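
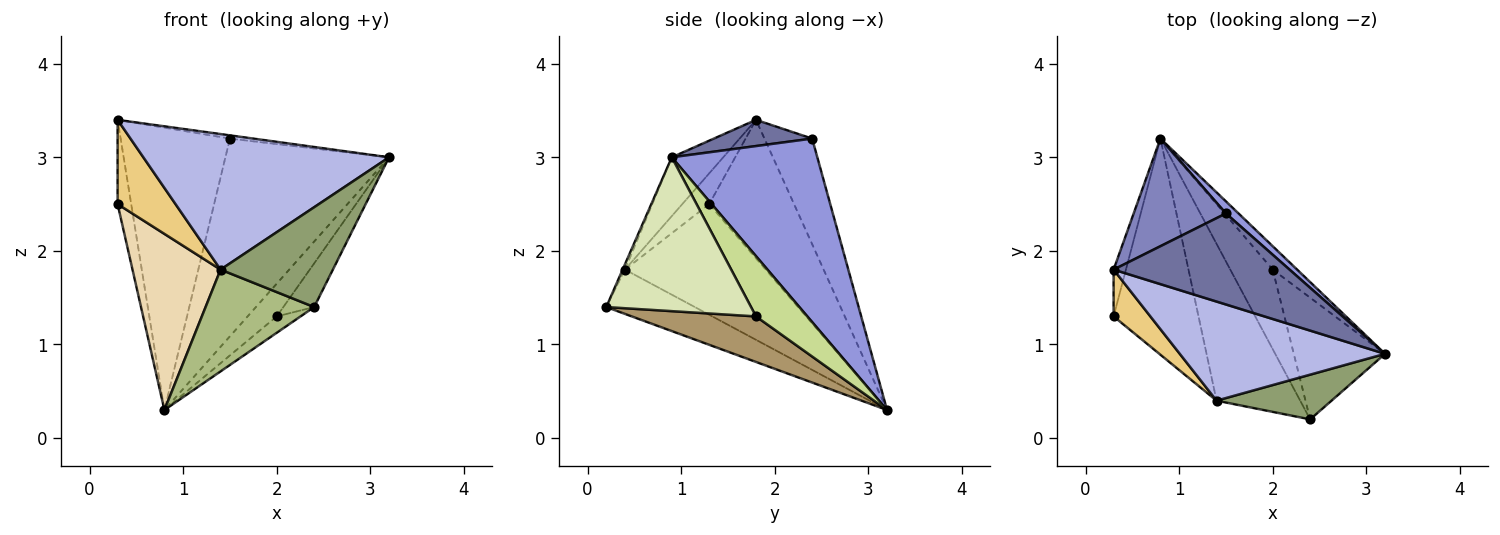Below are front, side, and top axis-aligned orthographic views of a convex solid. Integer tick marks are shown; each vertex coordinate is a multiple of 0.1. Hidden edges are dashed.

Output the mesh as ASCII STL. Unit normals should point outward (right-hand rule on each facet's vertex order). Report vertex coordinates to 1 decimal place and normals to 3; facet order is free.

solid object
 facet normal 0.147 0.035 0.988
  outer loop
   vertex 1.5 2.4 3.2
   vertex 0.3 1.8 3.4
   vertex 3.2 0.9 3.0
  endloop
 endfacet
 facet normal -0.378 0.865 0.330
  outer loop
   vertex 1.5 2.4 3.2
   vertex 0.8 3.2 0.3
   vertex 0.3 1.8 3.4
  endloop
 endfacet
 facet normal 0.664 0.746 0.046
  outer loop
   vertex 1.5 2.4 3.2
   vertex 3.2 0.9 3.0
   vertex 0.8 3.2 0.3
  endloop
 endfacet
 facet normal -0.167 -0.796 0.582
  outer loop
   vertex 1.4 0.4 1.8
   vertex 3.2 0.9 3.0
   vertex 0.3 1.8 3.4
  endloop
 endfacet
 facet normal -0.019 -0.912 0.409
  outer loop
   vertex 1.4 0.4 1.8
   vertex 2.4 0.2 1.4
   vertex 3.2 0.9 3.0
  endloop
 endfacet
 facet normal -0.406 -0.498 -0.766
  outer loop
   vertex 1.4 0.4 1.8
   vertex 0.8 3.2 0.3
   vertex 2.4 0.2 1.4
  endloop
 endfacet
 facet normal 0.820 0.466 -0.333
  outer loop
   vertex 2.0 1.8 1.3
   vertex 0.8 3.2 0.3
   vertex 3.2 0.9 3.0
  endloop
 endfacet
 facet normal 0.846 0.180 -0.502
  outer loop
   vertex 2.0 1.8 1.3
   vertex 3.2 0.9 3.0
   vertex 2.4 0.2 1.4
  endloop
 endfacet
 facet normal 0.725 0.139 -0.675
  outer loop
   vertex 2.0 1.8 1.3
   vertex 2.4 0.2 1.4
   vertex 0.8 3.2 0.3
  endloop
 endfacet
 facet normal -0.984 0.158 -0.088
  outer loop
   vertex 0.3 1.3 2.5
   vertex 0.3 1.8 3.4
   vertex 0.8 3.2 0.3
  endloop
 endfacet
 facet normal -0.376 -0.810 0.450
  outer loop
   vertex 0.3 1.3 2.5
   vertex 1.4 0.4 1.8
   vertex 0.3 1.8 3.4
  endloop
 endfacet
 facet normal -0.711 -0.444 -0.545
  outer loop
   vertex 0.3 1.3 2.5
   vertex 0.8 3.2 0.3
   vertex 1.4 0.4 1.8
  endloop
 endfacet
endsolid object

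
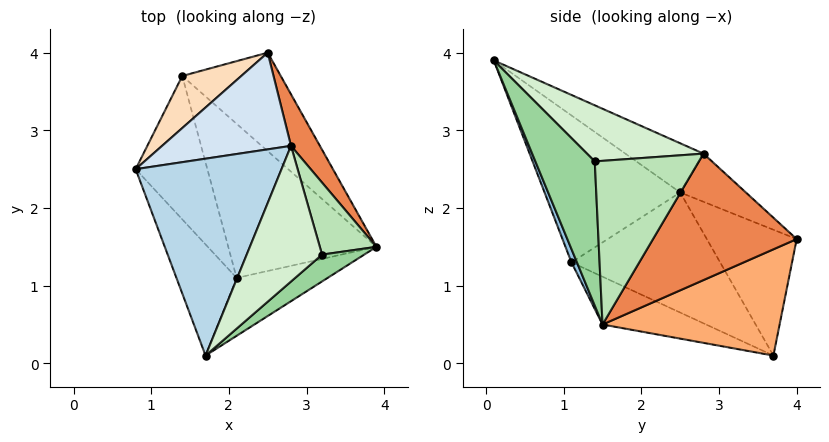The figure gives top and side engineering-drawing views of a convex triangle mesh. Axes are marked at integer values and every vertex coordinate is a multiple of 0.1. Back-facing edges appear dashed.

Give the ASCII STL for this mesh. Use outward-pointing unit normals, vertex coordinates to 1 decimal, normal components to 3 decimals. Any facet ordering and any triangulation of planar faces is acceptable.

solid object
 facet normal -0.788 -0.524 -0.323
  outer loop
   vertex 2.1 1.1 1.3
   vertex 1.7 0.1 3.9
   vertex 0.8 2.5 2.2
  endloop
 endfacet
 facet normal 0.051 -0.935 -0.352
  outer loop
   vertex 2.1 1.1 1.3
   vertex 3.9 1.5 0.5
   vertex 1.7 0.1 3.9
  endloop
 endfacet
 facet normal -0.280 0.483 0.830
  outer loop
   vertex 2.8 2.8 2.7
   vertex 0.8 2.5 2.2
   vertex 1.7 0.1 3.9
  endloop
 endfacet
 facet normal -0.277 0.611 0.742
  outer loop
   vertex 2.8 2.8 2.7
   vertex 2.5 4.0 1.6
   vertex 0.8 2.5 2.2
  endloop
 endfacet
 facet normal 0.890 0.409 0.203
  outer loop
   vertex 2.8 2.8 2.7
   vertex 3.9 1.5 0.5
   vertex 2.5 4.0 1.6
  endloop
 endfacet
 facet normal 0.598 0.579 -0.554
  outer loop
   vertex 1.4 3.7 0.1
   vertex 2.5 4.0 1.6
   vertex 3.9 1.5 0.5
  endloop
 endfacet
 facet normal -0.272 -0.463 -0.844
  outer loop
   vertex 1.4 3.7 0.1
   vertex 3.9 1.5 0.5
   vertex 2.1 1.1 1.3
  endloop
 endfacet
 facet normal -0.581 0.767 0.272
  outer loop
   vertex 1.4 3.7 0.1
   vertex 0.8 2.5 2.2
   vertex 2.5 4.0 1.6
  endloop
 endfacet
 facet normal -0.778 -0.424 -0.464
  outer loop
   vertex 1.4 3.7 0.1
   vertex 2.1 1.1 1.3
   vertex 0.8 2.5 2.2
  endloop
 endfacet
 facet normal 0.740 -0.637 0.216
  outer loop
   vertex 3.2 1.4 2.6
   vertex 1.7 0.1 3.9
   vertex 3.9 1.5 0.5
  endloop
 endfacet
 facet normal 0.918 0.240 0.317
  outer loop
   vertex 3.2 1.4 2.6
   vertex 3.9 1.5 0.5
   vertex 2.8 2.8 2.7
  endloop
 endfacet
 facet normal 0.593 0.113 0.797
  outer loop
   vertex 3.2 1.4 2.6
   vertex 2.8 2.8 2.7
   vertex 1.7 0.1 3.9
  endloop
 endfacet
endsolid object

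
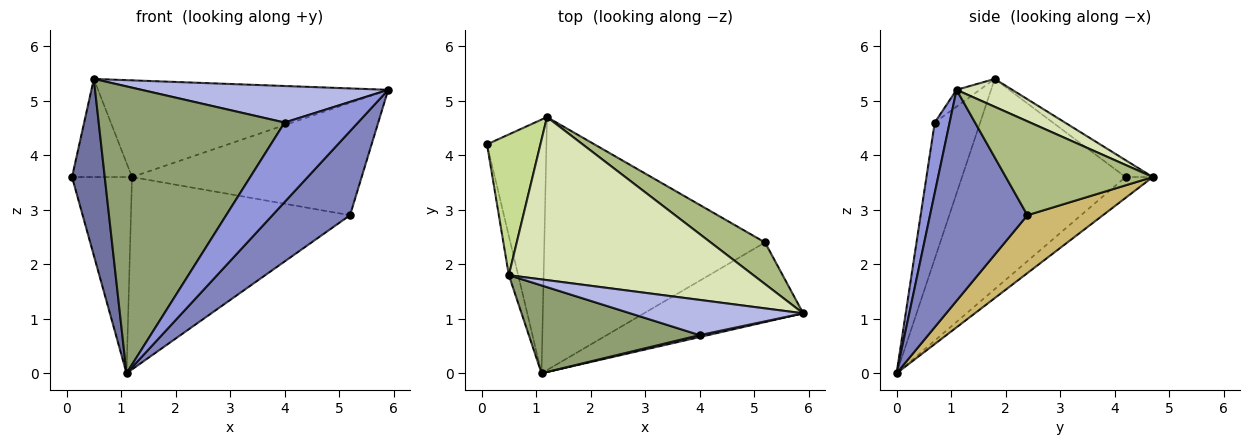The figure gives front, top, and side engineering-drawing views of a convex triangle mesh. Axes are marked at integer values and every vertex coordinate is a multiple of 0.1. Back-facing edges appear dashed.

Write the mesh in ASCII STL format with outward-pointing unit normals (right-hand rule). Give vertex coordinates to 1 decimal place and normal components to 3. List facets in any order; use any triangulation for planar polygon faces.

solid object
 facet normal -0.980 -0.196 -0.044
  outer loop
   vertex 0.5 1.8 5.4
   vertex 0.1 4.2 3.6
   vertex 1.1 0.0 0.0
  endloop
 endfacet
 facet normal 0.674 -0.537 -0.508
  outer loop
   vertex 5.2 2.4 2.9
   vertex 5.9 1.1 5.2
   vertex 1.1 0.0 0.0
  endloop
 endfacet
 facet normal 0.199 -0.980 0.024
  outer loop
   vertex 4.0 0.7 4.6
   vertex 1.1 0.0 0.0
   vertex 5.9 1.1 5.2
  endloop
 endfacet
 facet normal -0.067 -0.718 0.692
  outer loop
   vertex 4.0 0.7 4.6
   vertex 5.9 1.1 5.2
   vertex 0.5 1.8 5.4
  endloop
 endfacet
 facet normal -0.227 -0.931 0.285
  outer loop
   vertex 4.0 0.7 4.6
   vertex 0.5 1.8 5.4
   vertex 1.1 0.0 0.0
  endloop
 endfacet
 facet normal 0.514 0.804 0.298
  outer loop
   vertex 1.2 4.7 3.6
   vertex 5.9 1.1 5.2
   vertex 5.2 2.4 2.9
  endloop
 endfacet
 facet normal -0.252 0.554 0.794
  outer loop
   vertex 1.2 4.7 3.6
   vertex 0.1 4.2 3.6
   vertex 0.5 1.8 5.4
  endloop
 endfacet
 facet normal 0.098 0.508 0.856
  outer loop
   vertex 1.2 4.7 3.6
   vertex 0.5 1.8 5.4
   vertex 5.9 1.1 5.2
  endloop
 endfacet
 facet normal -0.268 0.589 -0.762
  outer loop
   vertex 1.2 4.7 3.6
   vertex 1.1 0.0 0.0
   vertex 0.1 4.2 3.6
  endloop
 endfacet
 facet normal 0.204 0.593 -0.779
  outer loop
   vertex 1.2 4.7 3.6
   vertex 5.2 2.4 2.9
   vertex 1.1 0.0 0.0
  endloop
 endfacet
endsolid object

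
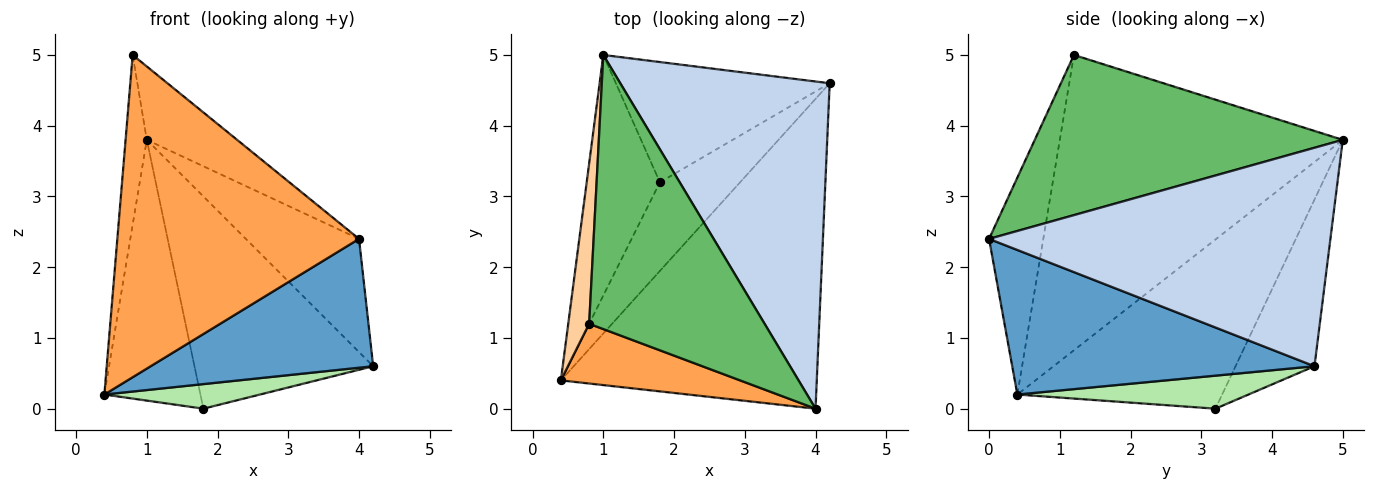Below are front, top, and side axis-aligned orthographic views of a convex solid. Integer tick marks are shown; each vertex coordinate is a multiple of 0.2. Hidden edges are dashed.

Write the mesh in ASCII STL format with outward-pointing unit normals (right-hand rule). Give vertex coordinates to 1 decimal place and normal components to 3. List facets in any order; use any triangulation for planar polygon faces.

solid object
 facet normal 0.462 -0.340 -0.819
  outer loop
   vertex 4.0 0.0 2.4
   vertex 0.4 0.4 0.2
   vertex 4.2 4.6 0.6
  endloop
 endfacet
 facet normal 0.702 0.233 0.673
  outer loop
   vertex 1.0 5.0 3.8
   vertex 4.0 0.0 2.4
   vertex 4.2 4.6 0.6
  endloop
 endfacet
 facet normal -0.215 -0.960 0.178
  outer loop
   vertex 0.8 1.2 5.0
   vertex 0.4 0.4 0.2
   vertex 4.0 0.0 2.4
  endloop
 endfacet
 facet normal -0.995 0.075 0.070
  outer loop
   vertex 0.8 1.2 5.0
   vertex 1.0 5.0 3.8
   vertex 0.4 0.4 0.2
  endloop
 endfacet
 facet normal 0.661 0.194 0.725
  outer loop
   vertex 0.8 1.2 5.0
   vertex 4.0 0.0 2.4
   vertex 1.0 5.0 3.8
  endloop
 endfacet
 facet normal 0.369 -0.248 -0.896
  outer loop
   vertex 1.8 3.2 0.0
   vertex 4.2 4.6 0.6
   vertex 0.4 0.4 0.2
  endloop
 endfacet
 facet normal -0.843 0.395 -0.365
  outer loop
   vertex 1.8 3.2 0.0
   vertex 0.4 0.4 0.2
   vertex 1.0 5.0 3.8
  endloop
 endfacet
 facet normal -0.359 0.812 -0.460
  outer loop
   vertex 1.8 3.2 0.0
   vertex 1.0 5.0 3.8
   vertex 4.2 4.6 0.6
  endloop
 endfacet
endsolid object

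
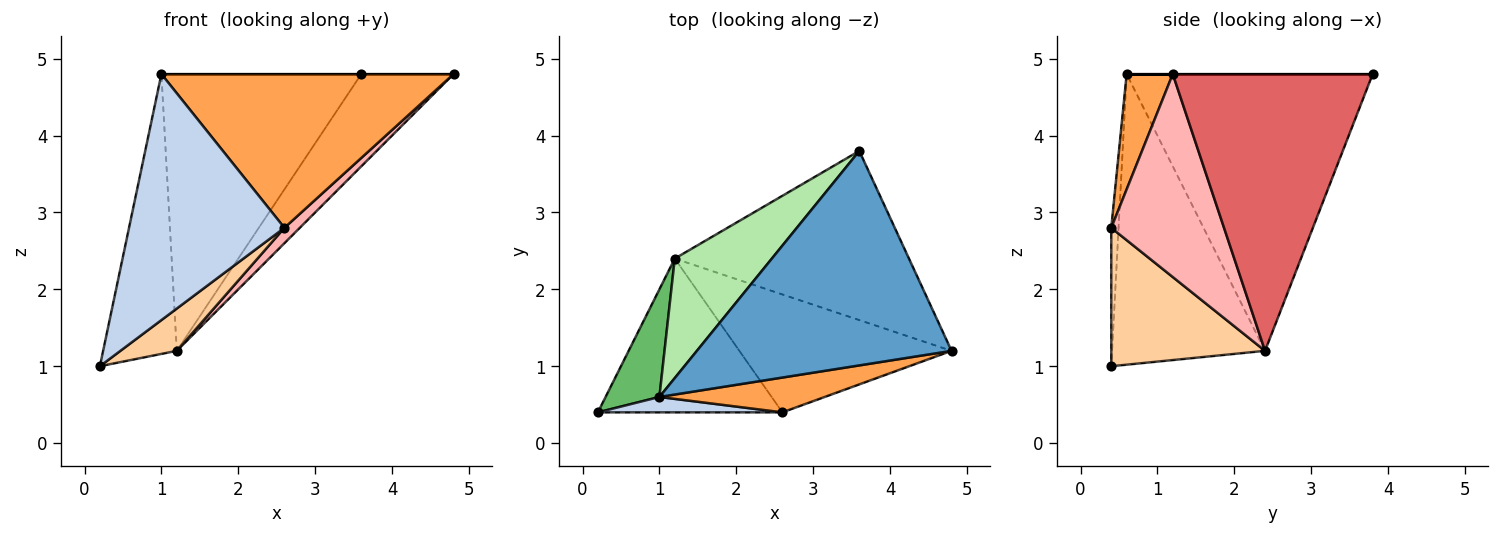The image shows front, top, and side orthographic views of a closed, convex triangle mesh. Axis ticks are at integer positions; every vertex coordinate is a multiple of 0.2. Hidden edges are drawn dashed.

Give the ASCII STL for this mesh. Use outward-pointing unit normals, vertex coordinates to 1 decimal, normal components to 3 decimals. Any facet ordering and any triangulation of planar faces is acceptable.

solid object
 facet normal 0.000 0.000 1.000
  outer loop
   vertex 1.0 0.6 4.8
   vertex 4.8 1.2 4.8
   vertex 3.6 3.8 4.8
  endloop
 endfacet
 facet normal -0.047 -0.997 0.062
  outer loop
   vertex 1.0 0.6 4.8
   vertex 0.2 0.4 1.0
   vertex 2.6 0.4 2.8
  endloop
 endfacet
 facet normal 0.152 -0.964 0.218
  outer loop
   vertex 1.0 0.6 4.8
   vertex 2.6 0.4 2.8
   vertex 4.8 1.2 4.8
  endloop
 endfacet
 facet normal 0.586 -0.215 -0.781
  outer loop
   vertex 1.2 2.4 1.2
   vertex 2.6 0.4 2.8
   vertex 0.2 0.4 1.0
  endloop
 endfacet
 facet normal -0.889 0.428 0.165
  outer loop
   vertex 1.2 2.4 1.2
   vertex 0.2 0.4 1.0
   vertex 1.0 0.6 4.8
  endloop
 endfacet
 facet normal -0.749 0.608 0.263
  outer loop
   vertex 1.2 2.4 1.2
   vertex 1.0 0.6 4.8
   vertex 3.6 3.8 4.8
  endloop
 endfacet
 facet normal 0.720 0.332 -0.609
  outer loop
   vertex 1.2 2.4 1.2
   vertex 3.6 3.8 4.8
   vertex 4.8 1.2 4.8
  endloop
 endfacet
 facet normal 0.688 -0.094 -0.719
  outer loop
   vertex 1.2 2.4 1.2
   vertex 4.8 1.2 4.8
   vertex 2.6 0.4 2.8
  endloop
 endfacet
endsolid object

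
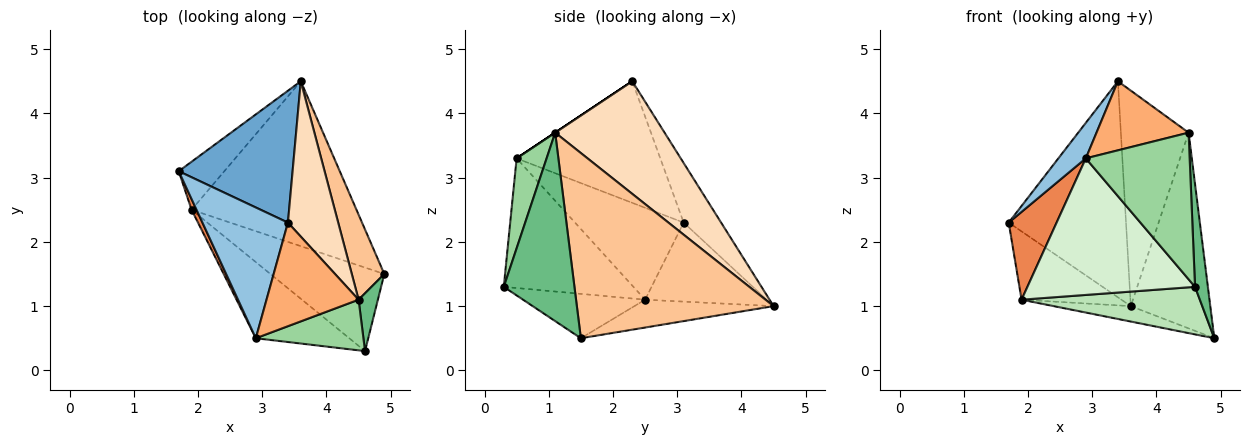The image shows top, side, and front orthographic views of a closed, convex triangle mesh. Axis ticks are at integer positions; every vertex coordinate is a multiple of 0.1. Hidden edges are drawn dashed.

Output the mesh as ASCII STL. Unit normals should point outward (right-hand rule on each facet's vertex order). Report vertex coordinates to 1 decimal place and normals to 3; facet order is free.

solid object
 facet normal -0.263 0.824 0.503
  outer loop
   vertex 3.4 2.3 4.5
   vertex 3.6 4.5 1.0
   vertex 1.7 3.1 2.3
  endloop
 endfacet
 facet normal -0.808 -0.154 0.568
  outer loop
   vertex 2.9 0.5 3.3
   vertex 3.4 2.3 4.5
   vertex 1.7 3.1 2.3
  endloop
 endfacet
 facet normal -0.706 0.580 -0.407
  outer loop
   vertex 1.9 2.5 1.1
   vertex 1.7 3.1 2.3
   vertex 3.6 4.5 1.0
  endloop
 endfacet
 facet normal -0.166 0.092 -0.982
  outer loop
   vertex 1.9 2.5 1.1
   vertex 3.6 4.5 1.0
   vertex 4.9 1.5 0.5
  endloop
 endfacet
 facet normal -0.914 -0.403 0.049
  outer loop
   vertex 1.9 2.5 1.1
   vertex 2.9 0.5 3.3
   vertex 1.7 3.1 2.3
  endloop
 endfacet
 facet normal 0.000 -0.555 0.832
  outer loop
   vertex 4.5 1.1 3.7
   vertex 3.4 2.3 4.5
   vertex 2.9 0.5 3.3
  endloop
 endfacet
 facet normal 0.915 0.370 0.161
  outer loop
   vertex 4.5 1.1 3.7
   vertex 4.9 1.5 0.5
   vertex 3.6 4.5 1.0
  endloop
 endfacet
 facet normal 0.795 0.492 0.355
  outer loop
   vertex 4.5 1.1 3.7
   vertex 3.6 4.5 1.0
   vertex 3.4 2.3 4.5
  endloop
 endfacet
 facet normal 0.979 -0.178 0.100
  outer loop
   vertex 4.6 0.3 1.3
   vertex 4.9 1.5 0.5
   vertex 4.5 1.1 3.7
  endloop
 endfacet
 facet normal 0.263 -0.912 0.315
  outer loop
   vertex 4.6 0.3 1.3
   vertex 4.5 1.1 3.7
   vertex 2.9 0.5 3.3
  endloop
 endfacet
 facet normal -0.321 -0.469 -0.823
  outer loop
   vertex 4.6 0.3 1.3
   vertex 1.9 2.5 1.1
   vertex 4.9 1.5 0.5
  endloop
 endfacet
 facet normal -0.560 -0.724 -0.403
  outer loop
   vertex 4.6 0.3 1.3
   vertex 2.9 0.5 3.3
   vertex 1.9 2.5 1.1
  endloop
 endfacet
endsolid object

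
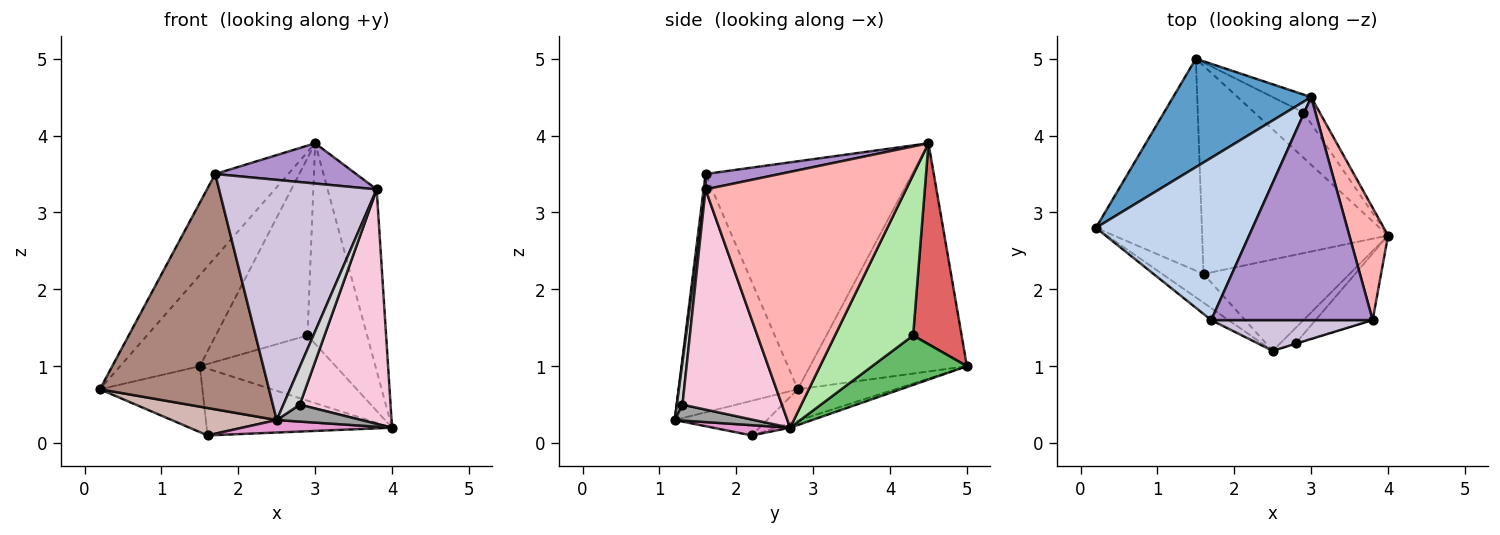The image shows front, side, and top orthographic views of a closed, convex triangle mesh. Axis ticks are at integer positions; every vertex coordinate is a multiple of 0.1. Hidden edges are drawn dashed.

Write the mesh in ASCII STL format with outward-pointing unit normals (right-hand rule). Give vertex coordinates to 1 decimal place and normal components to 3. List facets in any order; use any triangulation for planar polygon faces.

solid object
 facet normal -0.785 0.399 0.475
  outer loop
   vertex 3.0 4.5 3.9
   vertex 1.5 5.0 1.0
   vertex 0.2 2.8 0.7
  endloop
 endfacet
 facet normal -0.791 0.280 0.544
  outer loop
   vertex 1.7 1.6 3.5
   vertex 3.0 4.5 3.9
   vertex 0.2 2.8 0.7
  endloop
 endfacet
 facet normal -0.271 0.286 -0.919
  outer loop
   vertex 1.6 2.2 0.1
   vertex 0.2 2.8 0.7
   vertex 1.5 5.0 1.0
  endloop
 endfacet
 facet normal -0.024 0.305 -0.952
  outer loop
   vertex 1.6 2.2 0.1
   vertex 1.5 5.0 1.0
   vertex 4.0 2.7 0.2
  endloop
 endfacet
 facet normal 0.498 0.713 -0.494
  outer loop
   vertex 2.9 4.3 1.4
   vertex 4.0 2.7 0.2
   vertex 1.5 5.0 1.0
  endloop
 endfacet
 facet normal 0.792 0.605 -0.080
  outer loop
   vertex 2.9 4.3 1.4
   vertex 3.0 4.5 3.9
   vertex 4.0 2.7 0.2
  endloop
 endfacet
 facet normal 0.466 0.880 -0.089
  outer loop
   vertex 2.9 4.3 1.4
   vertex 1.5 5.0 1.0
   vertex 3.0 4.5 3.9
  endloop
 endfacet
 facet normal 0.961 0.235 0.145
  outer loop
   vertex 3.8 1.6 3.3
   vertex 4.0 2.7 0.2
   vertex 3.0 4.5 3.9
  endloop
 endfacet
 facet normal 0.093 -0.177 0.980
  outer loop
   vertex 3.8 1.6 3.3
   vertex 3.0 4.5 3.9
   vertex 1.7 1.6 3.5
  endloop
 endfacet
 facet normal 0.012 -0.992 0.127
  outer loop
   vertex 2.5 1.2 0.3
   vertex 3.8 1.6 3.3
   vertex 1.7 1.6 3.5
  endloop
 endfacet
 facet normal -0.575 -0.817 -0.042
  outer loop
   vertex 2.5 1.2 0.3
   vertex 1.7 1.6 3.5
   vertex 0.2 2.8 0.7
  endloop
 endfacet
 facet normal -0.518 -0.590 -0.619
  outer loop
   vertex 2.5 1.2 0.3
   vertex 0.2 2.8 0.7
   vertex 1.6 2.2 0.1
  endloop
 endfacet
 facet normal 0.069 -0.135 -0.988
  outer loop
   vertex 2.5 1.2 0.3
   vertex 1.6 2.2 0.1
   vertex 4.0 2.7 0.2
  endloop
 endfacet
 facet normal 0.725 -0.662 -0.188
  outer loop
   vertex 2.8 1.3 0.5
   vertex 4.0 2.7 0.2
   vertex 3.8 1.6 3.3
  endloop
 endfacet
 facet normal 0.571 -0.608 -0.552
  outer loop
   vertex 2.8 1.3 0.5
   vertex 2.5 1.2 0.3
   vertex 4.0 2.7 0.2
  endloop
 endfacet
 facet normal 0.325 -0.946 -0.015
  outer loop
   vertex 2.8 1.3 0.5
   vertex 3.8 1.6 3.3
   vertex 2.5 1.2 0.3
  endloop
 endfacet
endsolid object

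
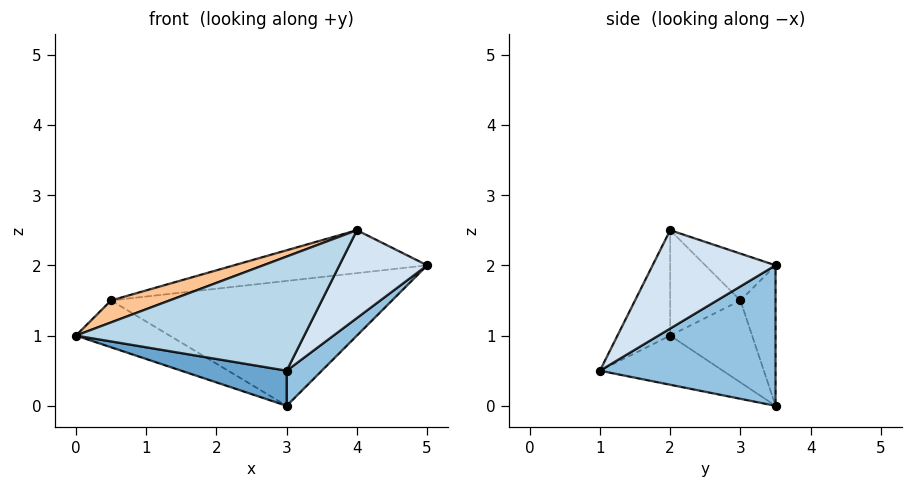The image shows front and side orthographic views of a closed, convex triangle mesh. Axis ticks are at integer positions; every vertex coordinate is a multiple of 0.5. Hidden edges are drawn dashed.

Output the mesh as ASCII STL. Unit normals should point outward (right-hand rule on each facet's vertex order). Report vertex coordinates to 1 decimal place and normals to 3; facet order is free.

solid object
 facet normal -0.223 -0.191 -0.956
  outer loop
   vertex 3.0 3.5 0.0
   vertex 3.0 1.0 0.5
   vertex 0.0 2.0 1.0
  endloop
 endfacet
 facet normal 0.700 -0.140 -0.700
  outer loop
   vertex 3.0 3.5 0.0
   vertex 5.0 3.5 2.0
   vertex 3.0 1.0 0.5
  endloop
 endfacet
 facet normal -0.193 -0.836 0.514
  outer loop
   vertex 4.0 2.0 2.5
   vertex 0.0 2.0 1.0
   vertex 3.0 1.0 0.5
  endloop
 endfacet
 facet normal 0.808 -0.577 -0.115
  outer loop
   vertex 4.0 2.0 2.5
   vertex 3.0 1.0 0.5
   vertex 5.0 3.5 2.0
  endloop
 endfacet
 facet normal -0.503 0.574 -0.646
  outer loop
   vertex 0.5 3.0 1.5
   vertex 3.0 3.5 0.0
   vertex 0.0 2.0 1.0
  endloop
 endfacet
 facet normal -0.123 0.985 0.123
  outer loop
   vertex 0.5 3.0 1.5
   vertex 5.0 3.5 2.0
   vertex 3.0 3.5 0.0
  endloop
 endfacet
 facet normal -0.337 -0.281 0.899
  outer loop
   vertex 0.5 3.0 1.5
   vertex 0.0 2.0 1.0
   vertex 4.0 2.0 2.5
  endloop
 endfacet
 facet normal -0.145 0.398 0.906
  outer loop
   vertex 0.5 3.0 1.5
   vertex 4.0 2.0 2.5
   vertex 5.0 3.5 2.0
  endloop
 endfacet
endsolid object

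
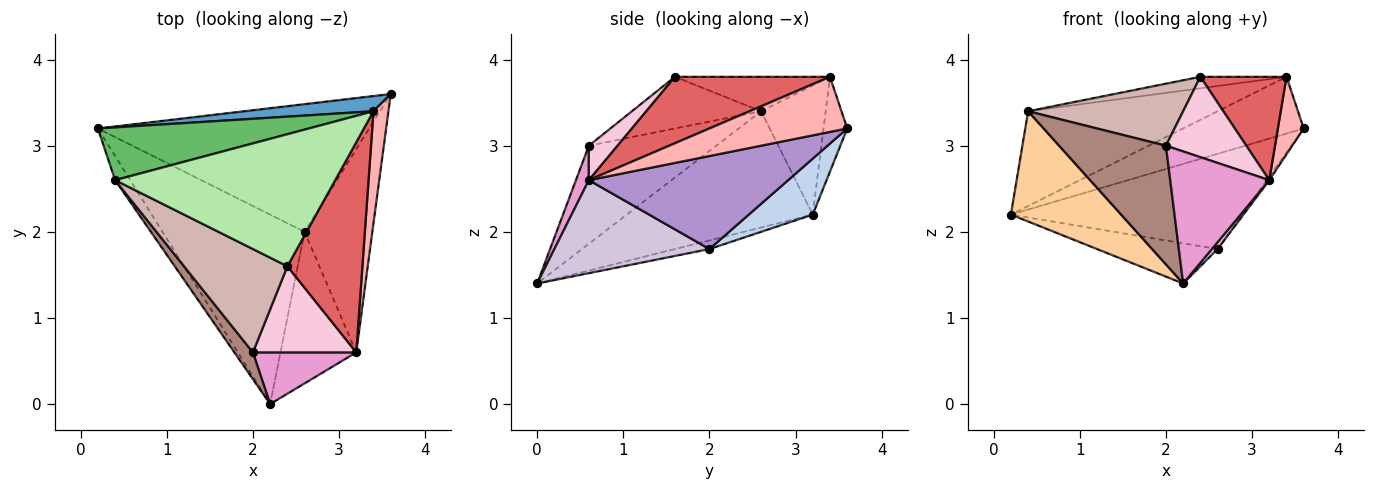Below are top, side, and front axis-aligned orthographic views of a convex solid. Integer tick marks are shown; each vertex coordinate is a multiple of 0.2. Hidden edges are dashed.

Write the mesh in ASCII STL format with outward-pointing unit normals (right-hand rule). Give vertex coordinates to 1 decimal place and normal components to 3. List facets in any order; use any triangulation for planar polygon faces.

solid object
 facet normal -0.186 0.949 0.254
  outer loop
   vertex 3.4 3.4 3.8
   vertex 3.6 3.6 3.2
   vertex 0.2 3.2 2.2
  endloop
 endfacet
 facet normal 0.163 0.590 -0.791
  outer loop
   vertex 2.6 2.0 1.8
   vertex 0.2 3.2 2.2
   vertex 3.6 3.6 3.2
  endloop
 endfacet
 facet normal -0.059 0.207 -0.977
  outer loop
   vertex 2.6 2.0 1.8
   vertex 2.2 0.0 1.4
   vertex 0.2 3.2 2.2
  endloop
 endfacet
 facet normal -0.855 -0.507 -0.111
  outer loop
   vertex 0.4 2.6 3.4
   vertex 0.2 3.2 2.2
   vertex 2.2 0.0 1.4
  endloop
 endfacet
 facet normal -0.285 0.837 0.466
  outer loop
   vertex 0.4 2.6 3.4
   vertex 3.4 3.4 3.8
   vertex 0.2 3.2 2.2
  endloop
 endfacet
 facet normal -0.154 0.086 0.984
  outer loop
   vertex 0.4 2.6 3.4
   vertex 2.4 1.6 3.8
   vertex 3.4 3.4 3.8
  endloop
 endfacet
 facet normal 0.622 -0.346 0.703
  outer loop
   vertex 3.2 0.6 2.6
   vertex 3.4 3.4 3.8
   vertex 2.4 1.6 3.8
  endloop
 endfacet
 facet normal 0.950 -0.178 0.257
  outer loop
   vertex 3.2 0.6 2.6
   vertex 3.6 3.6 3.2
   vertex 3.4 3.4 3.8
  endloop
 endfacet
 facet normal 0.808 0.010 -0.589
  outer loop
   vertex 3.2 0.6 2.6
   vertex 2.6 2.0 1.8
   vertex 3.6 3.6 3.2
  endloop
 endfacet
 facet normal 0.775 -0.029 -0.631
  outer loop
   vertex 3.2 0.6 2.6
   vertex 2.2 0.0 1.4
   vertex 2.6 2.0 1.8
  endloop
 endfacet
 facet normal -0.759 -0.636 0.144
  outer loop
   vertex 2.0 0.6 3.0
   vertex 0.4 2.6 3.4
   vertex 2.2 0.0 1.4
  endloop
 endfacet
 facet normal -0.394 -0.473 0.788
  outer loop
   vertex 2.0 0.6 3.0
   vertex 2.4 1.6 3.8
   vertex 0.4 2.6 3.4
  endloop
 endfacet
 facet normal 0.121 -0.924 0.362
  outer loop
   vertex 2.0 0.6 3.0
   vertex 2.2 0.0 1.4
   vertex 3.2 0.6 2.6
  endloop
 endfacet
 facet normal 0.237 -0.663 0.710
  outer loop
   vertex 2.0 0.6 3.0
   vertex 3.2 0.6 2.6
   vertex 2.4 1.6 3.8
  endloop
 endfacet
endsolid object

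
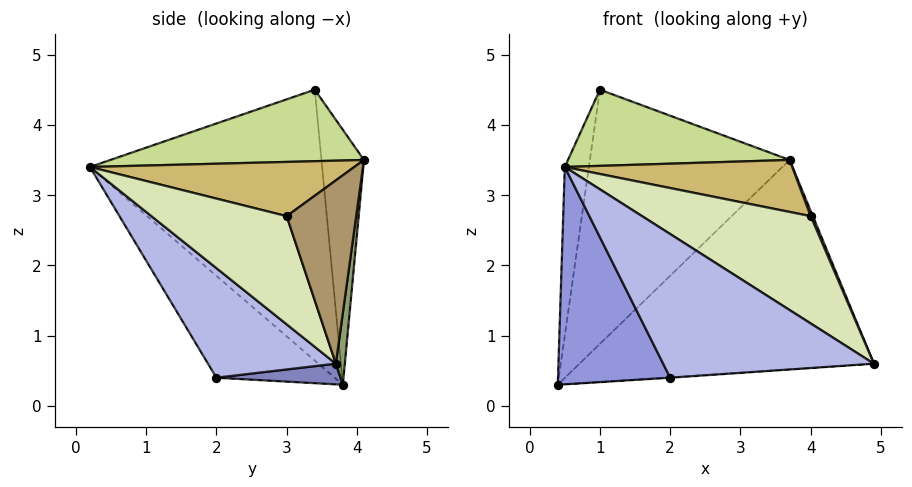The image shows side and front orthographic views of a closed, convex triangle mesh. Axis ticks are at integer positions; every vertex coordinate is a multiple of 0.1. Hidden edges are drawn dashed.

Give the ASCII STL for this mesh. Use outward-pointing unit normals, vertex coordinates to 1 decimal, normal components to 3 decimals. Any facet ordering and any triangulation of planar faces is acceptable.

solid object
 facet normal -0.983 0.102 0.150
  outer loop
   vertex 1.0 3.4 4.5
   vertex 0.4 3.8 0.3
   vertex 0.5 0.2 3.4
  endloop
 endfacet
 facet normal 0.067 0.004 -0.998
  outer loop
   vertex 2.0 2.0 0.4
   vertex 0.4 3.8 0.3
   vertex 4.9 3.7 0.6
  endloop
 endfacet
 facet normal -0.573 -0.544 -0.613
  outer loop
   vertex 2.0 2.0 0.4
   vertex 0.5 0.2 3.4
   vertex 0.4 3.8 0.3
  endloop
 endfacet
 facet normal 0.503 -0.829 -0.246
  outer loop
   vertex 2.0 2.0 0.4
   vertex 4.9 3.7 0.6
   vertex 0.5 0.2 3.4
  endloop
 endfacet
 facet normal 0.030 0.992 -0.124
  outer loop
   vertex 3.7 4.1 3.5
   vertex 4.9 3.7 0.6
   vertex 0.4 3.8 0.3
  endloop
 endfacet
 facet normal -0.207 0.971 0.122
  outer loop
   vertex 3.7 4.1 3.5
   vertex 0.4 3.8 0.3
   vertex 1.0 3.4 4.5
  endloop
 endfacet
 facet normal 0.404 -0.353 0.844
  outer loop
   vertex 3.7 4.1 3.5
   vertex 1.0 3.4 4.5
   vertex 0.5 0.2 3.4
  endloop
 endfacet
 facet normal 0.626 -0.780 0.008
  outer loop
   vertex 4.0 3.0 2.7
   vertex 0.5 0.2 3.4
   vertex 4.9 3.7 0.6
  endloop
 endfacet
 facet normal 0.922 -0.029 0.386
  outer loop
   vertex 4.0 3.0 2.7
   vertex 4.9 3.7 0.6
   vertex 3.7 4.1 3.5
  endloop
 endfacet
 facet normal 0.490 -0.421 0.763
  outer loop
   vertex 4.0 3.0 2.7
   vertex 3.7 4.1 3.5
   vertex 0.5 0.2 3.4
  endloop
 endfacet
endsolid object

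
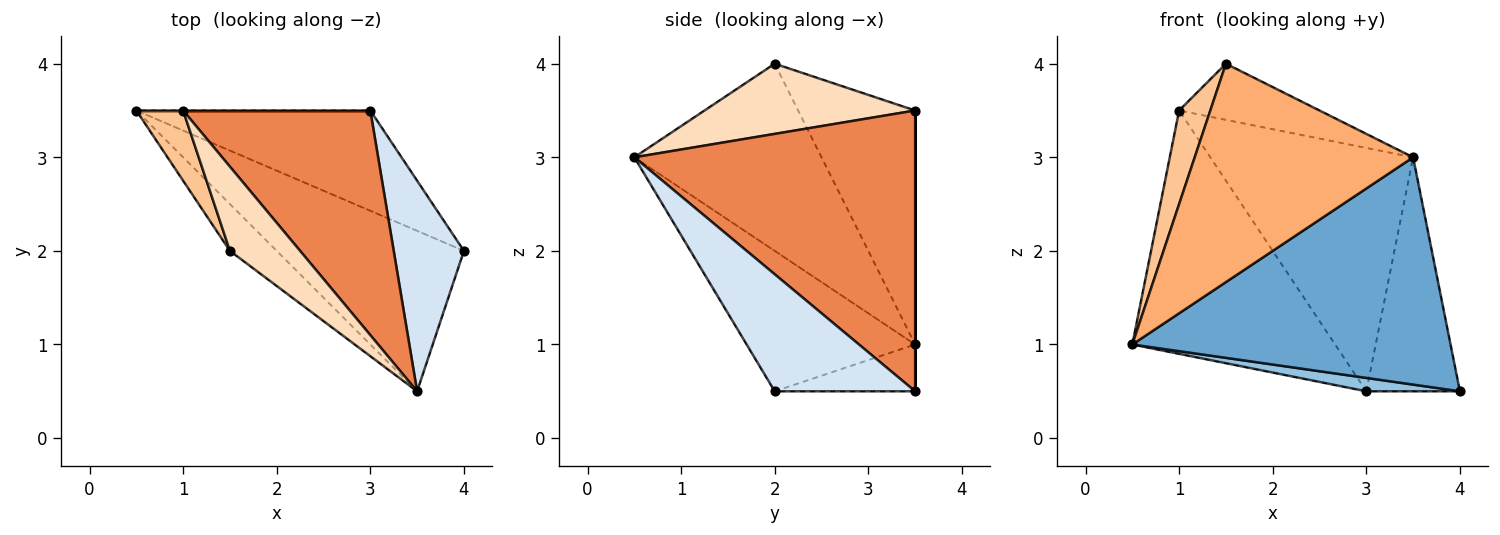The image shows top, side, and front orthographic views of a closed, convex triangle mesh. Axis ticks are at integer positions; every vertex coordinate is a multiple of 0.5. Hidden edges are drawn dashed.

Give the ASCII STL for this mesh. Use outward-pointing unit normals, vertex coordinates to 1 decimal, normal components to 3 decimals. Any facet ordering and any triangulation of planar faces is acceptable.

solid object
 facet normal -0.397 -0.750 -0.529
  outer loop
   vertex 3.5 0.5 3.0
   vertex 0.5 3.5 1.0
   vertex 4.0 2.0 0.5
  endloop
 endfacet
 facet normal -0.194 -0.130 -0.972
  outer loop
   vertex 3.0 3.5 0.5
   vertex 4.0 2.0 0.5
   vertex 0.5 3.5 1.0
  endloop
 endfacet
 facet normal 0.000 1.000 0.000
  outer loop
   vertex 3.0 3.5 0.5
   vertex 0.5 3.5 1.0
   vertex 1.0 3.5 3.5
  endloop
 endfacet
 facet normal 0.744 0.496 0.447
  outer loop
   vertex 3.0 3.5 0.5
   vertex 3.5 0.5 3.0
   vertex 4.0 2.0 0.5
  endloop
 endfacet
 facet normal 0.713 0.515 0.475
  outer loop
   vertex 3.0 3.5 0.5
   vertex 1.0 3.5 3.5
   vertex 3.5 0.5 3.0
  endloop
 endfacet
 facet normal -0.642 -0.749 -0.161
  outer loop
   vertex 1.5 2.0 4.0
   vertex 0.5 3.5 1.0
   vertex 3.5 0.5 3.0
  endloop
 endfacet
 facet normal -0.949 -0.253 0.190
  outer loop
   vertex 1.5 2.0 4.0
   vertex 1.0 3.5 3.5
   vertex 0.5 3.5 1.0
  endloop
 endfacet
 facet normal 0.640 0.426 0.640
  outer loop
   vertex 1.5 2.0 4.0
   vertex 3.5 0.5 3.0
   vertex 1.0 3.5 3.5
  endloop
 endfacet
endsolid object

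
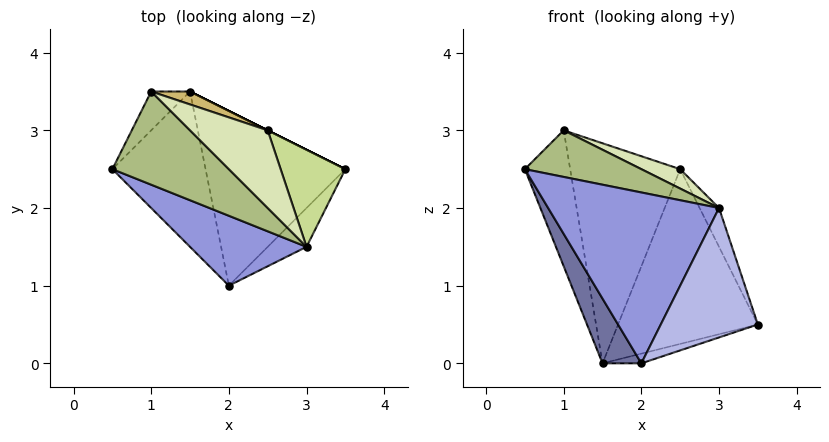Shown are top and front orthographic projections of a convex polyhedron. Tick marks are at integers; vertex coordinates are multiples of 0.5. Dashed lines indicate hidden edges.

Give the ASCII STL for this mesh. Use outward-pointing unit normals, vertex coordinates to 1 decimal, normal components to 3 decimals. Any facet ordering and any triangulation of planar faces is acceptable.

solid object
 facet normal -0.887 -0.177 -0.426
  outer loop
   vertex 1.5 3.5 0.0
   vertex 2.0 1.0 0.0
   vertex 0.5 2.5 2.5
  endloop
 endfacet
 facet normal 0.267 0.053 -0.962
  outer loop
   vertex 1.5 3.5 0.0
   vertex 3.5 2.5 0.5
   vertex 2.0 1.0 0.0
  endloop
 endfacet
 facet normal -0.282 -0.888 0.363
  outer loop
   vertex 3.0 1.5 2.0
   vertex 0.5 2.5 2.5
   vertex 2.0 1.0 0.0
  endloop
 endfacet
 facet normal 0.725 -0.659 -0.198
  outer loop
   vertex 3.0 1.5 2.0
   vertex 2.0 1.0 0.0
   vertex 3.5 2.5 0.5
  endloop
 endfacet
 facet normal -0.855 0.499 -0.142
  outer loop
   vertex 1.0 3.5 3.0
   vertex 1.5 3.5 0.0
   vertex 0.5 2.5 2.5
  endloop
 endfacet
 facet normal 0.000 -0.447 0.894
  outer loop
   vertex 1.0 3.5 3.0
   vertex 0.5 2.5 2.5
   vertex 3.0 1.5 2.0
  endloop
 endfacet
 facet normal 0.898 0.163 0.408
  outer loop
   vertex 2.5 3.0 2.5
   vertex 3.0 1.5 2.0
   vertex 3.5 2.5 0.5
  endloop
 endfacet
 facet normal 0.236 -0.236 0.943
  outer loop
   vertex 2.5 3.0 2.5
   vertex 1.0 3.5 3.0
   vertex 3.0 1.5 2.0
  endloop
 endfacet
 facet normal 0.447 0.894 0.000
  outer loop
   vertex 2.5 3.0 2.5
   vertex 3.5 2.5 0.5
   vertex 1.5 3.5 0.0
  endloop
 endfacet
 facet normal 0.332 0.942 0.055
  outer loop
   vertex 2.5 3.0 2.5
   vertex 1.5 3.5 0.0
   vertex 1.0 3.5 3.0
  endloop
 endfacet
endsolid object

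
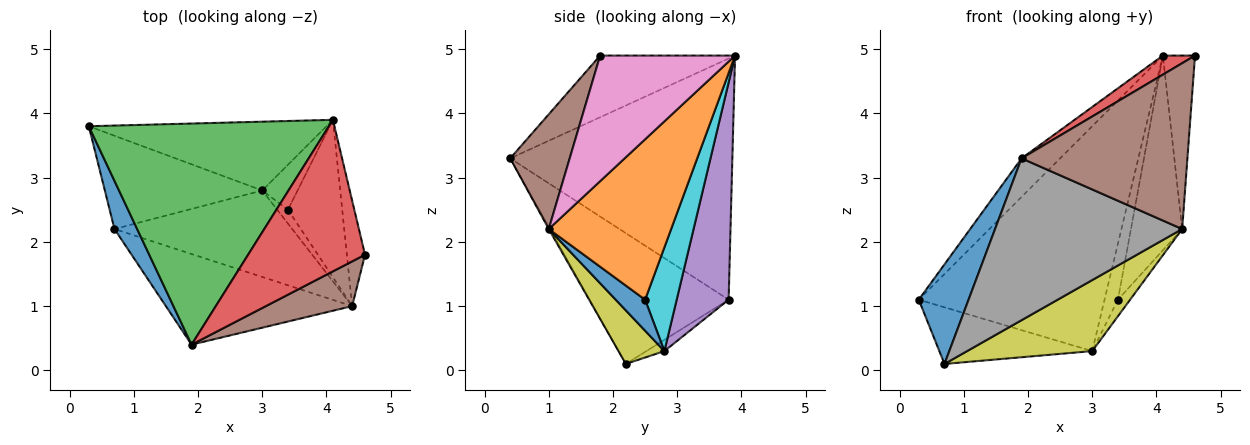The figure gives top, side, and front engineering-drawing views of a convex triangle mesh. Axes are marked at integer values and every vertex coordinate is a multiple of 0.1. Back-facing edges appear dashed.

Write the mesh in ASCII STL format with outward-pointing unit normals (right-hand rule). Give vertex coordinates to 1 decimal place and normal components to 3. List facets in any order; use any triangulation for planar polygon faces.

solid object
 facet normal -0.929 -0.333 0.161
  outer loop
   vertex 0.7 2.2 0.1
   vertex 1.9 0.4 3.3
   vertex 0.3 3.8 1.1
  endloop
 endfacet
 facet normal -0.061 0.518 -0.853
  outer loop
   vertex 3.0 2.8 0.3
   vertex 0.7 2.2 0.1
   vertex 0.3 3.8 1.1
  endloop
 endfacet
 facet normal -0.703 0.122 0.700
  outer loop
   vertex 4.1 3.9 4.9
   vertex 0.3 3.8 1.1
   vertex 1.9 0.4 3.3
  endloop
 endfacet
 facet normal -0.464 -0.110 0.879
  outer loop
   vertex 4.1 3.9 4.9
   vertex 1.9 0.4 3.3
   vertex 4.6 1.8 4.9
  endloop
 endfacet
 facet normal 0.258 0.924 -0.283
  outer loop
   vertex 4.1 3.9 4.9
   vertex 3.0 2.8 0.3
   vertex 0.3 3.8 1.1
  endloop
 endfacet
 facet normal 0.327 -0.912 0.246
  outer loop
   vertex 4.4 1.0 2.2
   vertex 4.6 1.8 4.9
   vertex 1.9 0.4 3.3
  endloop
 endfacet
 facet normal 0.963 0.229 -0.139
  outer loop
   vertex 4.4 1.0 2.2
   vertex 4.1 3.9 4.9
   vertex 4.6 1.8 4.9
  endloop
 endfacet
 facet normal -0.006 -0.872 -0.489
  outer loop
   vertex 4.4 1.0 2.2
   vertex 1.9 0.4 3.3
   vertex 0.7 2.2 0.1
  endloop
 endfacet
 facet normal 0.227 -0.618 -0.753
  outer loop
   vertex 4.4 1.0 2.2
   vertex 0.7 2.2 0.1
   vertex 3.0 2.8 0.3
  endloop
 endfacet
 facet normal 0.878 0.373 -0.299
  outer loop
   vertex 3.4 2.5 1.1
   vertex 3.0 2.8 0.3
   vertex 4.1 3.9 4.9
  endloop
 endfacet
 facet normal 0.880 0.364 -0.304
  outer loop
   vertex 3.4 2.5 1.1
   vertex 4.4 1.0 2.2
   vertex 3.0 2.8 0.3
  endloop
 endfacet
 facet normal 0.881 0.369 -0.298
  outer loop
   vertex 3.4 2.5 1.1
   vertex 4.1 3.9 4.9
   vertex 4.4 1.0 2.2
  endloop
 endfacet
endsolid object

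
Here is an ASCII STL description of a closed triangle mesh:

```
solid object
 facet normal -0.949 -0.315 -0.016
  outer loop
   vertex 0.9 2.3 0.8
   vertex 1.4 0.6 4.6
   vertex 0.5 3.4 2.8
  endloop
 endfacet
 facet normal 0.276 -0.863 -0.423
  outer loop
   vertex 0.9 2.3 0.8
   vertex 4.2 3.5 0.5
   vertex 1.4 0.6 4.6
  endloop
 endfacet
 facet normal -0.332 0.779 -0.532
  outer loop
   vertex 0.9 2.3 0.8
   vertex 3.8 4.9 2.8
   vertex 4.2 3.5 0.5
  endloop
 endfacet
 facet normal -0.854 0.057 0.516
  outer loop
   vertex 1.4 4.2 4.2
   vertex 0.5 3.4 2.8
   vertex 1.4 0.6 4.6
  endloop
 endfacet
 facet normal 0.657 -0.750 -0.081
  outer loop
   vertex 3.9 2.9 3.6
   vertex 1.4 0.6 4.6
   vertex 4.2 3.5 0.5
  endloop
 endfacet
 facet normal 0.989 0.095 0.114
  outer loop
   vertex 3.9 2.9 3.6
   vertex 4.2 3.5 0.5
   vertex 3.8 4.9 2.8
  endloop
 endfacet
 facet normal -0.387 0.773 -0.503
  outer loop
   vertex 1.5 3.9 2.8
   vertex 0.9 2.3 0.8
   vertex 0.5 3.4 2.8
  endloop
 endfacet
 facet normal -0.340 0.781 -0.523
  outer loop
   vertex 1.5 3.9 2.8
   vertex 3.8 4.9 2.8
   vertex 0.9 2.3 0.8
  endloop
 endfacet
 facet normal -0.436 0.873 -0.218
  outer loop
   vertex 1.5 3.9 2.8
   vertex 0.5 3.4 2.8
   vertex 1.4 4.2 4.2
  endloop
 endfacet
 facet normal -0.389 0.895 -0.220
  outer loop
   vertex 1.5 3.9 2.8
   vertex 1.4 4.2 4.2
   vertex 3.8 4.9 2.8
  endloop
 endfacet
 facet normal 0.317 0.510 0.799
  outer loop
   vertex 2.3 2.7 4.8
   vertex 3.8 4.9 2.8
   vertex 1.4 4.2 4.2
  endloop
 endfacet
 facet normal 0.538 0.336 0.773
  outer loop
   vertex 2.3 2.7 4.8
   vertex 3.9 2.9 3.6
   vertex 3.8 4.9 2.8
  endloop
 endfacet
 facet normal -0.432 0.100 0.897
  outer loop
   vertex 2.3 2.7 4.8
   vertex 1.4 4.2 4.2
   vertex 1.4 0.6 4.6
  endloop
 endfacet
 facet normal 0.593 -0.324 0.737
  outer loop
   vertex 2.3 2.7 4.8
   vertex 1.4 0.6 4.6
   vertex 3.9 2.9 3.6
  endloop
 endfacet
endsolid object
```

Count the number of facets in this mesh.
14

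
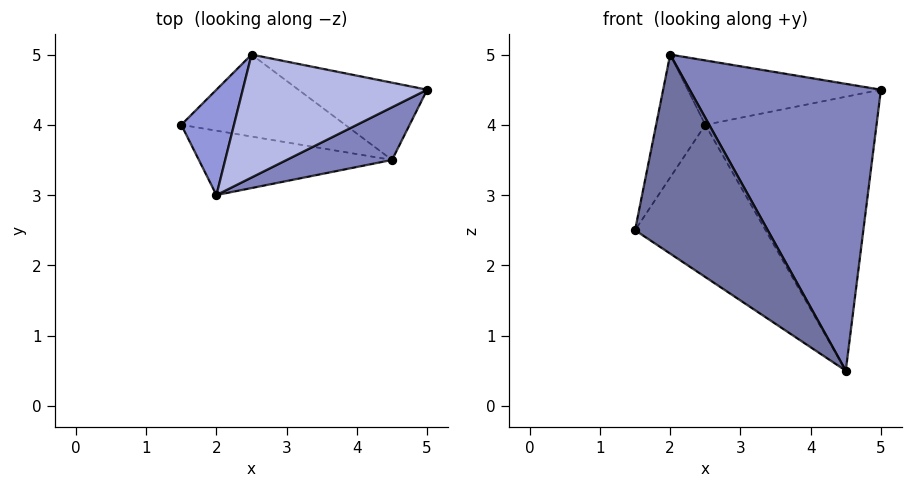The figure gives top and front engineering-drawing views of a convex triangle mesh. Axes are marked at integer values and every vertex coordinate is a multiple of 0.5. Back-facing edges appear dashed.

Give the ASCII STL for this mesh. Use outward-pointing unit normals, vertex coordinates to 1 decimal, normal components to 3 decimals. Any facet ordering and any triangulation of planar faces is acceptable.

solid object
 facet normal -0.342 -0.894 -0.289
  outer loop
   vertex 4.5 3.5 0.5
   vertex 2.0 3.0 5.0
   vertex 1.5 4.0 2.5
  endloop
 endfacet
 facet normal 0.463 -0.872 0.160
  outer loop
   vertex 4.5 3.5 0.5
   vertex 5.0 4.5 4.5
   vertex 2.0 3.0 5.0
  endloop
 endfacet
 facet normal -0.866 0.379 0.325
  outer loop
   vertex 2.5 5.0 4.0
   vertex 1.5 4.0 2.5
   vertex 2.0 3.0 5.0
  endloop
 endfacet
 facet normal -0.084 0.462 0.883
  outer loop
   vertex 2.5 5.0 4.0
   vertex 2.0 3.0 5.0
   vertex 5.0 4.5 4.5
  endloop
 endfacet
 facet normal -0.167 0.868 -0.467
  outer loop
   vertex 2.5 5.0 4.0
   vertex 4.5 3.5 0.5
   vertex 1.5 4.0 2.5
  endloop
 endfacet
 facet normal 0.240 0.934 -0.264
  outer loop
   vertex 2.5 5.0 4.0
   vertex 5.0 4.5 4.5
   vertex 4.5 3.5 0.5
  endloop
 endfacet
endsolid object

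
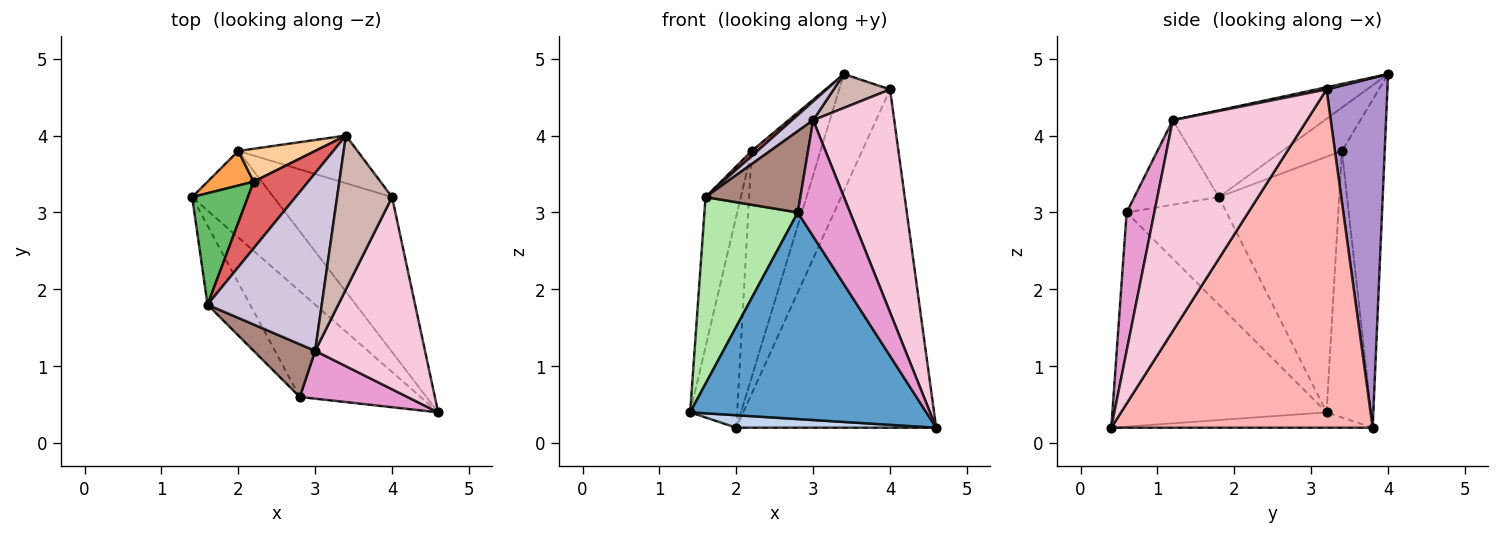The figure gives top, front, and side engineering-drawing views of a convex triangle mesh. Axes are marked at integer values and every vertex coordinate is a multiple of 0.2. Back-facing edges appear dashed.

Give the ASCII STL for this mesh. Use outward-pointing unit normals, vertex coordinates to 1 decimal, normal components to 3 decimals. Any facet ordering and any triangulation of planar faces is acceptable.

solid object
 facet normal -0.628 -0.693 -0.354
  outer loop
   vertex 2.8 0.6 3.0
   vertex 1.4 3.2 0.4
   vertex 4.6 0.4 0.2
  endloop
 endfacet
 facet normal -0.184 -0.141 -0.973
  outer loop
   vertex 2.0 3.8 0.2
   vertex 4.6 0.4 0.2
   vertex 1.4 3.2 0.4
  endloop
 endfacet
 facet normal -0.682 0.722 0.118
  outer loop
   vertex 2.0 3.8 0.2
   vertex 1.4 3.2 0.4
   vertex 2.2 3.4 3.8
  endloop
 endfacet
 facet normal -0.524 0.843 0.123
  outer loop
   vertex 2.0 3.8 0.2
   vertex 2.2 3.4 3.8
   vertex 3.4 4.0 4.8
  endloop
 endfacet
 facet normal -0.939 0.275 0.205
  outer loop
   vertex 1.6 1.8 3.2
   vertex 2.2 3.4 3.8
   vertex 1.4 3.2 0.4
  endloop
 endfacet
 facet normal -0.702 -0.656 -0.278
  outer loop
   vertex 1.6 1.8 3.2
   vertex 1.4 3.2 0.4
   vertex 2.8 0.6 3.0
  endloop
 endfacet
 facet normal -0.621 -0.060 0.781
  outer loop
   vertex 1.6 1.8 3.2
   vertex 3.4 4.0 4.8
   vertex 2.2 3.4 3.8
  endloop
 endfacet
 facet normal 0.765 0.585 -0.268
  outer loop
   vertex 4.0 3.2 4.6
   vertex 4.6 0.4 0.2
   vertex 2.0 3.8 0.2
  endloop
 endfacet
 facet normal 0.743 0.620 -0.253
  outer loop
   vertex 4.0 3.2 4.6
   vertex 2.0 3.8 0.2
   vertex 3.4 4.0 4.8
  endloop
 endfacet
 facet normal -0.603 -0.084 0.794
  outer loop
   vertex 3.0 1.2 4.2
   vertex 3.4 4.0 4.8
   vertex 1.6 1.8 3.2
  endloop
 endfacet
 facet normal -0.599 -0.672 0.436
  outer loop
   vertex 3.0 1.2 4.2
   vertex 1.6 1.8 3.2
   vertex 2.8 0.6 3.0
  endloop
 endfacet
 facet normal 0.039 -0.215 0.976
  outer loop
   vertex 3.0 1.2 4.2
   vertex 4.0 3.2 4.6
   vertex 3.4 4.0 4.8
  endloop
 endfacet
 facet normal 0.440 -0.831 0.342
  outer loop
   vertex 3.0 1.2 4.2
   vertex 2.8 0.6 3.0
   vertex 4.6 0.4 0.2
  endloop
 endfacet
 facet normal 0.782 -0.472 0.407
  outer loop
   vertex 3.0 1.2 4.2
   vertex 4.6 0.4 0.2
   vertex 4.0 3.2 4.6
  endloop
 endfacet
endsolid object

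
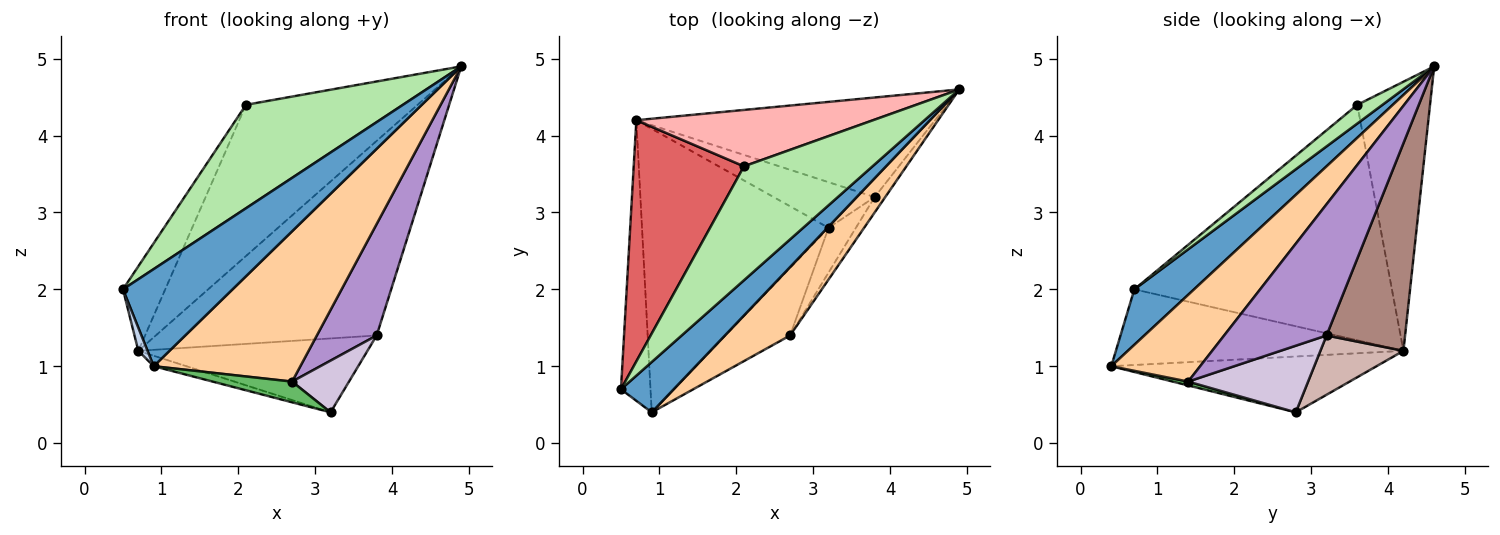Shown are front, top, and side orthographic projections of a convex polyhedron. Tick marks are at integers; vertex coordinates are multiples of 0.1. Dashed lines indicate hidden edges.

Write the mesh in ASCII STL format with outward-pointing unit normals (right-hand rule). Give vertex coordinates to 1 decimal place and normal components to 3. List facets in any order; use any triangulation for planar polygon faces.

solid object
 facet normal 0.436 -0.799 0.414
  outer loop
   vertex 0.9 0.4 1.0
   vertex 4.9 4.6 4.9
   vertex 0.5 0.7 2.0
  endloop
 endfacet
 facet normal -0.931 -0.030 -0.363
  outer loop
   vertex 0.7 4.2 1.2
   vertex 0.9 0.4 1.0
   vertex 0.5 0.7 2.0
  endloop
 endfacet
 facet normal -0.287 0.035 -0.957
  outer loop
   vertex 0.7 4.2 1.2
   vertex 3.2 2.8 0.4
   vertex 0.9 0.4 1.0
  endloop
 endfacet
 facet normal 0.483 -0.797 0.363
  outer loop
   vertex 2.7 1.4 0.8
   vertex 4.9 4.6 4.9
   vertex 0.9 0.4 1.0
  endloop
 endfacet
 facet normal 0.057 -0.293 -0.954
  outer loop
   vertex 2.7 1.4 0.8
   vertex 0.9 0.4 1.0
   vertex 3.2 2.8 0.4
  endloop
 endfacet
 facet normal 0.107 -0.668 0.736
  outer loop
   vertex 2.1 3.6 4.4
   vertex 0.5 0.7 2.0
   vertex 4.9 4.6 4.9
  endloop
 endfacet
 facet normal -0.896 0.147 0.419
  outer loop
   vertex 2.1 3.6 4.4
   vertex 0.7 4.2 1.2
   vertex 0.5 0.7 2.0
  endloop
 endfacet
 facet normal -0.369 0.871 0.325
  outer loop
   vertex 2.1 3.6 4.4
   vertex 4.9 4.6 4.9
   vertex 0.7 4.2 1.2
  endloop
 endfacet
 facet normal 0.861 -0.503 -0.069
  outer loop
   vertex 3.8 3.2 1.4
   vertex 4.9 4.6 4.9
   vertex 2.7 1.4 0.8
  endloop
 endfacet
 facet normal 0.847 -0.402 -0.348
  outer loop
   vertex 3.8 3.2 1.4
   vertex 2.7 1.4 0.8
   vertex 3.2 2.8 0.4
  endloop
 endfacet
 facet normal 0.302 0.849 -0.434
  outer loop
   vertex 3.8 3.2 1.4
   vertex 0.7 4.2 1.2
   vertex 4.9 4.6 4.9
  endloop
 endfacet
 facet normal 0.295 0.813 -0.502
  outer loop
   vertex 3.8 3.2 1.4
   vertex 3.2 2.8 0.4
   vertex 0.7 4.2 1.2
  endloop
 endfacet
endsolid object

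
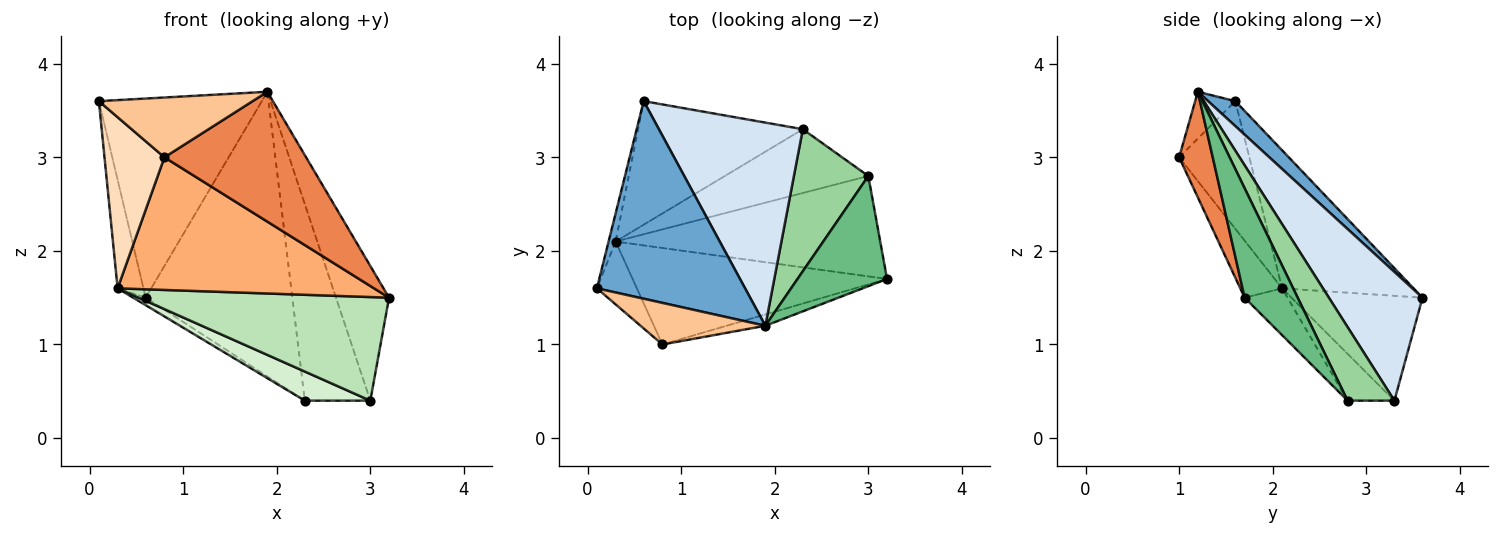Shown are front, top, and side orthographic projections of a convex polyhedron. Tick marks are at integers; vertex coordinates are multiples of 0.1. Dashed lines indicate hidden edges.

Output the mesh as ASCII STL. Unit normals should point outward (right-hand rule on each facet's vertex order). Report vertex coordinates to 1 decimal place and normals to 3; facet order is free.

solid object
 facet normal 0.118 0.705 0.699
  outer loop
   vertex 1.9 1.2 3.7
   vertex 0.6 3.6 1.5
   vertex 0.1 1.6 3.6
  endloop
 endfacet
 facet normal -0.980 0.193 -0.050
  outer loop
   vertex 0.3 2.1 1.6
   vertex 0.1 1.6 3.6
   vertex 0.6 3.6 1.5
  endloop
 endfacet
 facet normal -0.536 0.051 -0.843
  outer loop
   vertex 2.3 3.3 0.4
   vertex 0.3 2.1 1.6
   vertex 0.6 3.6 1.5
  endloop
 endfacet
 facet normal 0.461 0.722 0.516
  outer loop
   vertex 2.3 3.3 0.4
   vertex 0.6 3.6 1.5
   vertex 1.9 1.2 3.7
  endloop
 endfacet
 facet normal 0.230 -0.970 -0.084
  outer loop
   vertex 0.8 1.0 3.0
   vertex 3.2 1.7 1.5
   vertex 1.9 1.2 3.7
  endloop
 endfacet
 facet normal -0.131 -0.802 -0.583
  outer loop
   vertex 0.8 1.0 3.0
   vertex 0.3 2.1 1.6
   vertex 3.2 1.7 1.5
  endloop
 endfacet
 facet normal -0.209 -0.803 0.558
  outer loop
   vertex 0.8 1.0 3.0
   vertex 1.9 1.2 3.7
   vertex 0.1 1.6 3.6
  endloop
 endfacet
 facet normal -0.740 -0.631 -0.232
  outer loop
   vertex 0.8 1.0 3.0
   vertex 0.1 1.6 3.6
   vertex 0.3 2.1 1.6
  endloop
 endfacet
 facet normal 0.612 0.612 0.501
  outer loop
   vertex 3.0 2.8 0.4
   vertex 1.9 1.2 3.7
   vertex 3.2 1.7 1.5
  endloop
 endfacet
 facet normal 0.501 0.701 0.507
  outer loop
   vertex 3.0 2.8 0.4
   vertex 2.3 3.3 0.4
   vertex 1.9 1.2 3.7
  endloop
 endfacet
 facet normal -0.122 -0.713 -0.691
  outer loop
   vertex 3.0 2.8 0.4
   vertex 3.2 1.7 1.5
   vertex 0.3 2.1 1.6
  endloop
 endfacet
 facet normal -0.284 -0.398 -0.872
  outer loop
   vertex 3.0 2.8 0.4
   vertex 0.3 2.1 1.6
   vertex 2.3 3.3 0.4
  endloop
 endfacet
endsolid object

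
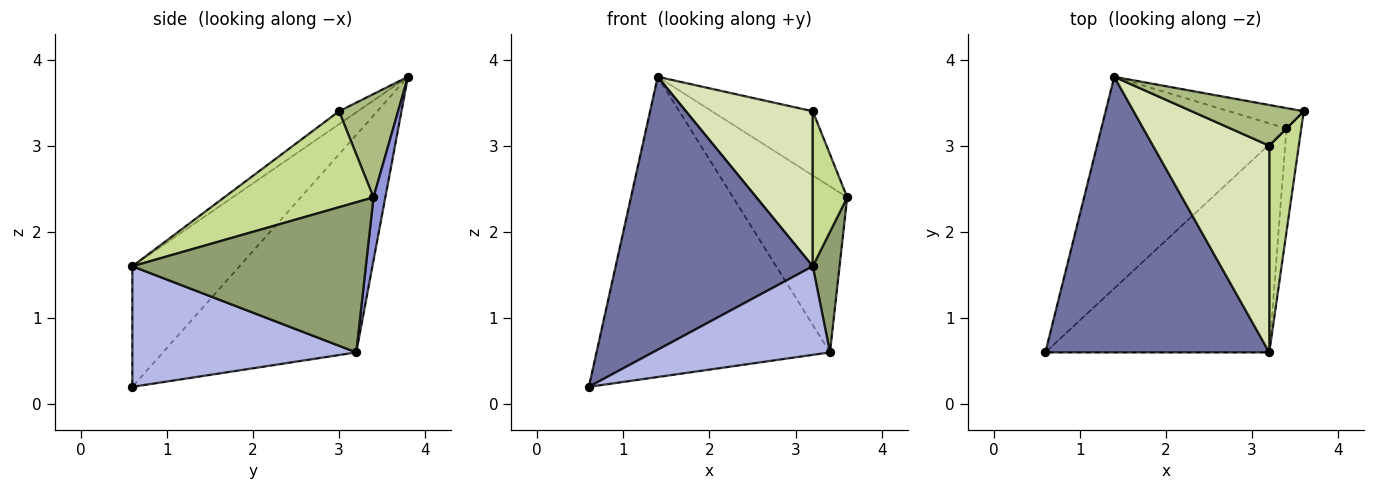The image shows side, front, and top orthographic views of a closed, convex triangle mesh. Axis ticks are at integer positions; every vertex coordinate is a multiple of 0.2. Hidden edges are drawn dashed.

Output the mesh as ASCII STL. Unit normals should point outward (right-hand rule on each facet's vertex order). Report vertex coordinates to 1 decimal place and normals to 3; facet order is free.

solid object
 facet normal -0.357 -0.657 0.664
  outer loop
   vertex 3.2 0.6 1.6
   vertex 1.4 3.8 3.8
   vertex 0.6 0.6 0.2
  endloop
 endfacet
 facet normal -0.560 0.677 -0.477
  outer loop
   vertex 3.4 3.2 0.6
   vertex 0.6 0.6 0.2
   vertex 1.4 3.8 3.8
  endloop
 endfacet
 facet normal 0.102 0.987 -0.121
  outer loop
   vertex 3.4 3.2 0.6
   vertex 1.4 3.8 3.8
   vertex 3.6 3.4 2.4
  endloop
 endfacet
 facet normal 0.444 -0.351 -0.824
  outer loop
   vertex 3.4 3.2 0.6
   vertex 3.2 0.6 1.6
   vertex 0.6 0.6 0.2
  endloop
 endfacet
 facet normal 0.989 -0.113 -0.097
  outer loop
   vertex 3.4 3.2 0.6
   vertex 3.6 3.4 2.4
   vertex 3.2 0.6 1.6
  endloop
 endfacet
 facet normal 0.443 0.757 0.480
  outer loop
   vertex 3.2 3.0 3.4
   vertex 3.6 3.4 2.4
   vertex 1.4 3.8 3.8
  endloop
 endfacet
 facet normal 0.933 -0.215 0.287
  outer loop
   vertex 3.2 3.0 3.4
   vertex 3.2 0.6 1.6
   vertex 3.6 3.4 2.4
  endloop
 endfacet
 facet normal -0.089 -0.598 0.797
  outer loop
   vertex 3.2 3.0 3.4
   vertex 1.4 3.8 3.8
   vertex 3.2 0.6 1.6
  endloop
 endfacet
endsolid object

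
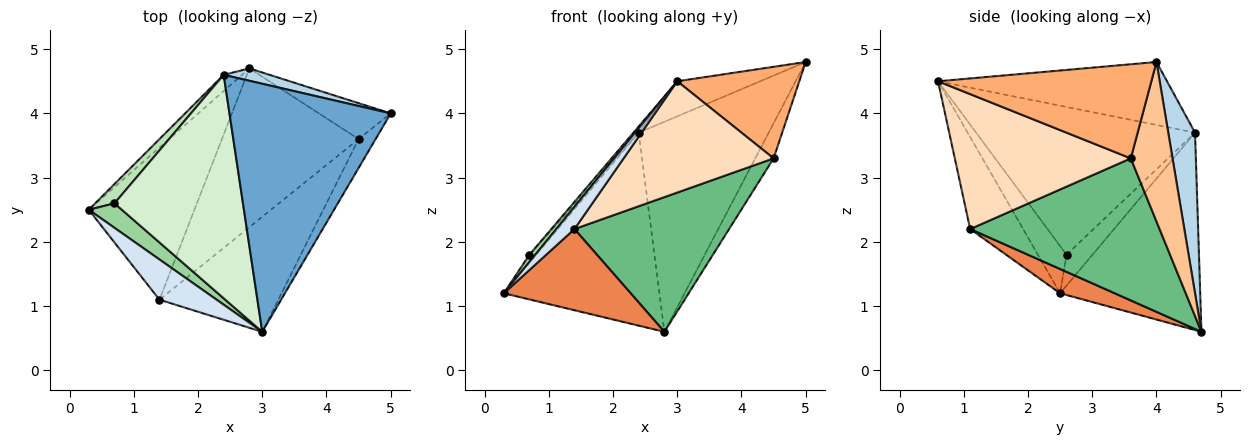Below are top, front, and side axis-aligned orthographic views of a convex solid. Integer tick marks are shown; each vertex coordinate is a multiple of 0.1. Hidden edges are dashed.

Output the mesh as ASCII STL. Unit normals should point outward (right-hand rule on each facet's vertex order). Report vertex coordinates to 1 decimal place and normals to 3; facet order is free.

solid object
 facet normal -0.361 0.131 0.924
  outer loop
   vertex 2.4 4.6 3.7
   vertex 3.0 0.6 4.5
   vertex 5.0 4.0 4.8
  endloop
 endfacet
 facet normal -0.668 0.742 -0.062
  outer loop
   vertex 2.4 4.6 3.7
   vertex 2.8 4.7 0.6
   vertex 0.3 2.5 1.2
  endloop
 endfacet
 facet normal 0.201 0.978 0.058
  outer loop
   vertex 2.4 4.6 3.7
   vertex 5.0 4.0 4.8
   vertex 2.8 4.7 0.6
  endloop
 endfacet
 facet normal -0.816 -0.279 0.507
  outer loop
   vertex 1.4 1.1 2.2
   vertex 3.0 0.6 4.5
   vertex 0.3 2.5 1.2
  endloop
 endfacet
 facet normal 0.199 -0.462 -0.865
  outer loop
   vertex 1.4 1.1 2.2
   vertex 0.3 2.5 1.2
   vertex 2.8 4.7 0.6
  endloop
 endfacet
 facet normal 0.857 -0.491 -0.155
  outer loop
   vertex 4.5 3.6 3.3
   vertex 5.0 4.0 4.8
   vertex 3.0 0.6 4.5
  endloop
 endfacet
 facet normal 0.846 0.372 -0.381
  outer loop
   vertex 4.5 3.6 3.3
   vertex 2.8 4.7 0.6
   vertex 5.0 4.0 4.8
  endloop
 endfacet
 facet normal 0.632 -0.539 -0.557
  outer loop
   vertex 4.5 3.6 3.3
   vertex 3.0 0.6 4.5
   vertex 1.4 1.1 2.2
  endloop
 endfacet
 facet normal 0.621 -0.507 -0.598
  outer loop
   vertex 4.5 3.6 3.3
   vertex 1.4 1.1 2.2
   vertex 2.8 4.7 0.6
  endloop
 endfacet
 facet normal -0.808 -0.165 0.566
  outer loop
   vertex 0.7 2.6 1.8
   vertex 0.3 2.5 1.2
   vertex 3.0 0.6 4.5
  endloop
 endfacet
 facet normal -0.829 0.213 0.517
  outer loop
   vertex 0.7 2.6 1.8
   vertex 2.4 4.6 3.7
   vertex 0.3 2.5 1.2
  endloop
 endfacet
 facet normal -0.754 0.018 0.656
  outer loop
   vertex 0.7 2.6 1.8
   vertex 3.0 0.6 4.5
   vertex 2.4 4.6 3.7
  endloop
 endfacet
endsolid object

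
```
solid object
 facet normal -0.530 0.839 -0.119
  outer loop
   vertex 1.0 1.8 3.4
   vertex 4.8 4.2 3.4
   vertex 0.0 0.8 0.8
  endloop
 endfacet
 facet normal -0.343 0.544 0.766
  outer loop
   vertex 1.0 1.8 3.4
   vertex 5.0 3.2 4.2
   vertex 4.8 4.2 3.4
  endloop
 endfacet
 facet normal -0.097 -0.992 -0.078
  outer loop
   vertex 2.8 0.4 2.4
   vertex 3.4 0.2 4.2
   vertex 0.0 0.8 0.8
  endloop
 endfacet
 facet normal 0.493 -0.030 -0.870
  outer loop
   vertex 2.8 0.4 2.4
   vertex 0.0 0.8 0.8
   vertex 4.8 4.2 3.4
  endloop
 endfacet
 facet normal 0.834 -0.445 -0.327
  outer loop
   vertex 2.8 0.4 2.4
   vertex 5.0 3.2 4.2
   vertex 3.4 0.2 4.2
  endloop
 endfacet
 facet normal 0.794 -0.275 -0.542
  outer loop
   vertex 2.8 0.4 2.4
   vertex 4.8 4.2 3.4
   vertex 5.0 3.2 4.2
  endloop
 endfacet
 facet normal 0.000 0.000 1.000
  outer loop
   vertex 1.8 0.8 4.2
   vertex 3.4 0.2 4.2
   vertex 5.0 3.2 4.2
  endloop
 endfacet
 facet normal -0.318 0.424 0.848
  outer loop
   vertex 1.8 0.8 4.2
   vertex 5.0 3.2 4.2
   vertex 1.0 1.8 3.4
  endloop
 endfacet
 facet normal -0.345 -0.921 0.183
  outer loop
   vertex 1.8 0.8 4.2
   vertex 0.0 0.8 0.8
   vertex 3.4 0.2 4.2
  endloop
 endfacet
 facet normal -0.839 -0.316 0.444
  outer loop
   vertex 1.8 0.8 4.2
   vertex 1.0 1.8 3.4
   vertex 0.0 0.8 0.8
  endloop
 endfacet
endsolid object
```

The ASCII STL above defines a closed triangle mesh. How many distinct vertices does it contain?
7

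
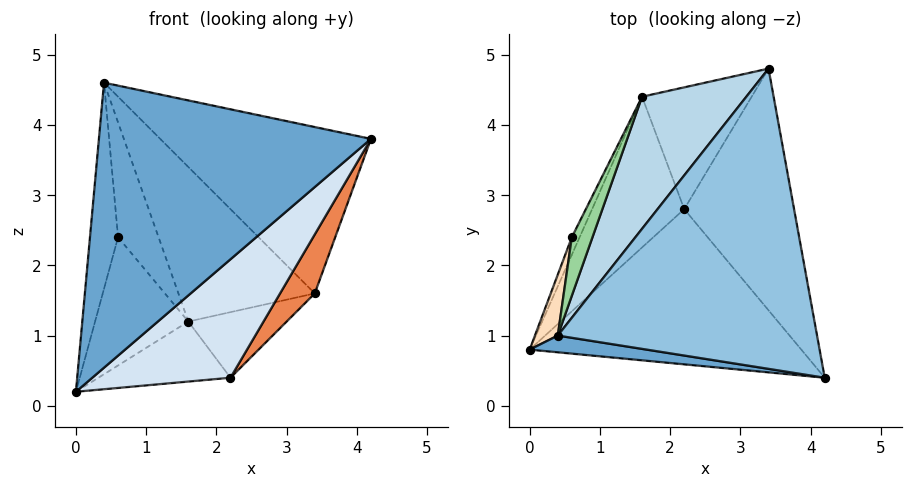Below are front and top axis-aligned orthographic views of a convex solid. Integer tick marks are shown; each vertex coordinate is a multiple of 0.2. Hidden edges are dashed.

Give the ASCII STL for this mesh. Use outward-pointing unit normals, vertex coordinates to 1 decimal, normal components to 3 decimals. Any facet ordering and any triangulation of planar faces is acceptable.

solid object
 facet normal -0.144 -0.988 0.058
  outer loop
   vertex 0.4 1.0 4.6
   vertex 0.0 0.8 0.2
   vertex 4.2 0.4 3.8
  endloop
 endfacet
 facet normal 0.252 0.469 0.846
  outer loop
   vertex 0.4 1.0 4.6
   vertex 4.2 0.4 3.8
   vertex 3.4 4.8 1.6
  endloop
 endfacet
 facet normal -0.299 0.725 0.620
  outer loop
   vertex 1.6 4.4 1.2
   vertex 0.4 1.0 4.6
   vertex 3.4 4.8 1.6
  endloop
 endfacet
 facet normal 0.529 -0.515 -0.675
  outer loop
   vertex 2.2 2.8 0.4
   vertex 4.2 0.4 3.8
   vertex 0.0 0.8 0.2
  endloop
 endfacet
 facet normal 0.807 -0.140 -0.574
  outer loop
   vertex 2.2 2.8 0.4
   vertex 3.4 4.8 1.6
   vertex 4.2 0.4 3.8
  endloop
 endfacet
 facet normal -0.244 0.359 -0.901
  outer loop
   vertex 2.2 2.8 0.4
   vertex 0.0 0.8 0.2
   vertex 1.6 4.4 1.2
  endloop
 endfacet
 facet normal 0.090 0.472 -0.877
  outer loop
   vertex 2.2 2.8 0.4
   vertex 1.6 4.4 1.2
   vertex 3.4 4.8 1.6
  endloop
 endfacet
 facet normal -0.963 0.257 0.076
  outer loop
   vertex 0.6 2.4 2.4
   vertex 0.0 0.8 0.2
   vertex 0.4 1.0 4.6
  endloop
 endfacet
 facet normal -0.906 0.419 -0.057
  outer loop
   vertex 0.6 2.4 2.4
   vertex 1.6 4.4 1.2
   vertex 0.0 0.8 0.2
  endloop
 endfacet
 facet normal -0.777 0.560 0.286
  outer loop
   vertex 0.6 2.4 2.4
   vertex 0.4 1.0 4.6
   vertex 1.6 4.4 1.2
  endloop
 endfacet
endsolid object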